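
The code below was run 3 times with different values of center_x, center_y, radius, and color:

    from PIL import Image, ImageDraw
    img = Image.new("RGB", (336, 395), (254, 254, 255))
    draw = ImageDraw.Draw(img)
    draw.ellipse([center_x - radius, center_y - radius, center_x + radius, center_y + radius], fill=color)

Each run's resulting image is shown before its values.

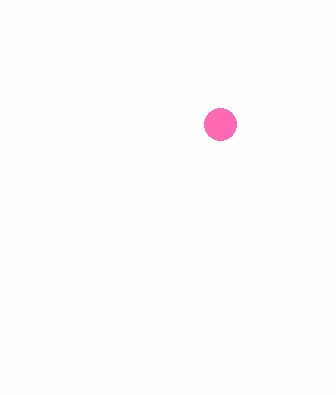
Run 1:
center_x = 220, center_y = 124, radius = 16, color = 'hotpink'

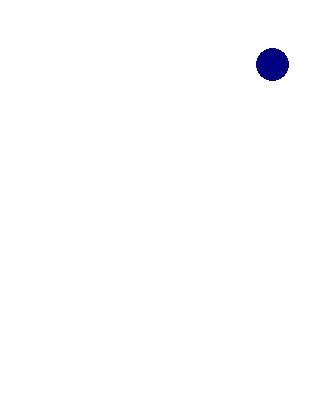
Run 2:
center_x = 272
center_y = 64
radius = 16
color = 'navy'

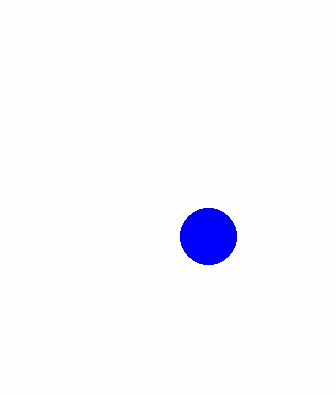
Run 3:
center_x = 208, center_y = 236, radius = 28, color = 'blue'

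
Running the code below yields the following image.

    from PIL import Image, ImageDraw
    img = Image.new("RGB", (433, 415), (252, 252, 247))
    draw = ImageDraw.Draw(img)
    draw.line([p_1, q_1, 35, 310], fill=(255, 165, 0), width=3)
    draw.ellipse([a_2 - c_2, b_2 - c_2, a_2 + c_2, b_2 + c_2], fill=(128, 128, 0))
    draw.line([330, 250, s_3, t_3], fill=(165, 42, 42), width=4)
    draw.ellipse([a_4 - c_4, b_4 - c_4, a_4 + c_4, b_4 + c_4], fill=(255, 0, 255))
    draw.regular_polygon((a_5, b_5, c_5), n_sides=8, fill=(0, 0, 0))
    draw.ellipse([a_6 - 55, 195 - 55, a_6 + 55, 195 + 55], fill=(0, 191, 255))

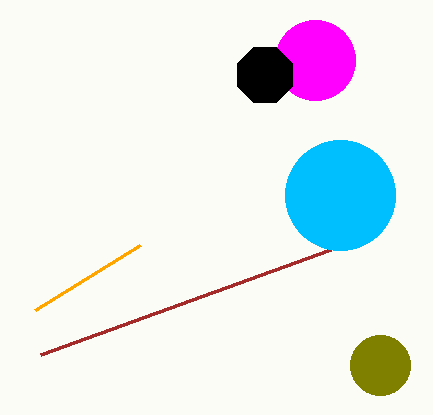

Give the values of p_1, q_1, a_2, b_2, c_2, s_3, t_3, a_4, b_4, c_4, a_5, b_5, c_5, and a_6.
p_1 = 140; q_1 = 245; a_2 = 380; b_2 = 365; c_2 = 30; s_3 = 40; t_3 = 355; a_4 = 315; b_4 = 60; c_4 = 40; a_5 = 265; b_5 = 75; c_5 = 30; a_6 = 340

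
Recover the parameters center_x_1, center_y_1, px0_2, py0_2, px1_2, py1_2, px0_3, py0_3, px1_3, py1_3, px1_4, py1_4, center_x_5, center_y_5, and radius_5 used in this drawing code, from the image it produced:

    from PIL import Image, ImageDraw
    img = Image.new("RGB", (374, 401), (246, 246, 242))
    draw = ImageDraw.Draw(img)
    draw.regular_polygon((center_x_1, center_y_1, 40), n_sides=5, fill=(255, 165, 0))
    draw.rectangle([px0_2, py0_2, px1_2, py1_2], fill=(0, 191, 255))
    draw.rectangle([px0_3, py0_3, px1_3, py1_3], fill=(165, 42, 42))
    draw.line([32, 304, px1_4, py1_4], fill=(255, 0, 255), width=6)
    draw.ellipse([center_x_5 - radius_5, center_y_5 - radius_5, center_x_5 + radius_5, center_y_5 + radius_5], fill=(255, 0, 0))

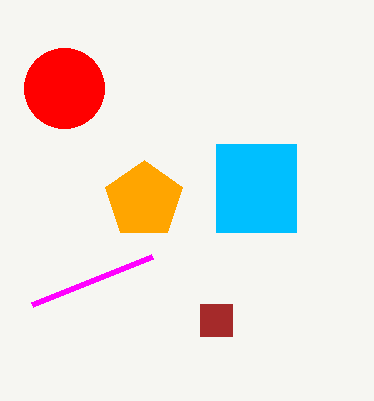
center_x_1 = 144
center_y_1 = 200
px0_2 = 216
py0_2 = 144
px1_2 = 296
py1_2 = 232
px0_3 = 200
py0_3 = 304
px1_3 = 232
py1_3 = 336
px1_4 = 152
py1_4 = 256
center_x_5 = 64
center_y_5 = 88
radius_5 = 40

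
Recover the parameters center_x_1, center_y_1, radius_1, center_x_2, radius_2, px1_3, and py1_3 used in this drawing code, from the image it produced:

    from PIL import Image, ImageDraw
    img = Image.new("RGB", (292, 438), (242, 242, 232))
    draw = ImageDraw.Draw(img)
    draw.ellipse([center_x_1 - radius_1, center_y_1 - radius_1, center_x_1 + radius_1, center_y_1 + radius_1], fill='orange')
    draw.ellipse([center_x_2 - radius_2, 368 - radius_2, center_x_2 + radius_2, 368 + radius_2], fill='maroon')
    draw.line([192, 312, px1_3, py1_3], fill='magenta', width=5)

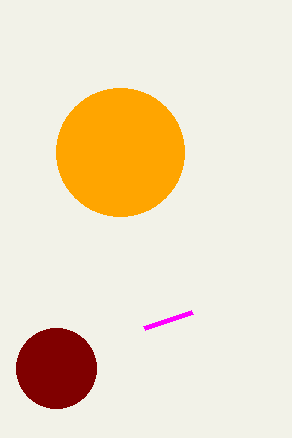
center_x_1 = 120
center_y_1 = 152
radius_1 = 64
center_x_2 = 56
radius_2 = 40
px1_3 = 144
py1_3 = 328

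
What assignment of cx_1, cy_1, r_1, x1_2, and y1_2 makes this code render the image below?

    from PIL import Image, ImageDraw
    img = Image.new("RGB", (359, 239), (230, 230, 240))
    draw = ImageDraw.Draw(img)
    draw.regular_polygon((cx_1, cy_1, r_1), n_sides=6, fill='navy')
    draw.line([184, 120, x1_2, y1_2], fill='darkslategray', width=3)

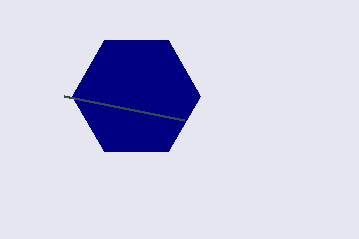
cx_1 = 136; cy_1 = 96; r_1 = 64; x1_2 = 64; y1_2 = 96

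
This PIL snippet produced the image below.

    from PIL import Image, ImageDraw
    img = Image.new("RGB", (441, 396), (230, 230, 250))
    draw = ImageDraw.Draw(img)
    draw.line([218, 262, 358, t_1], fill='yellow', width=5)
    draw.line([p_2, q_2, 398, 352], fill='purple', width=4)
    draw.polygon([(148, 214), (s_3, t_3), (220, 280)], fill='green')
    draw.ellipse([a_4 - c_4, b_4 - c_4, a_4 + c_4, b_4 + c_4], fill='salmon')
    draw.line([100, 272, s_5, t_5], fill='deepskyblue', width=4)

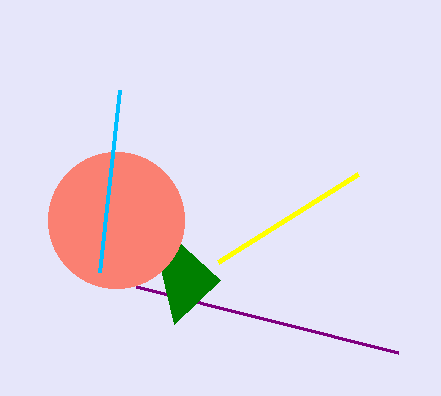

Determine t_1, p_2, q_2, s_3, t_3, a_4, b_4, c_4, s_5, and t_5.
t_1 = 174, p_2 = 136, q_2 = 286, s_3 = 174, t_3 = 324, a_4 = 116, b_4 = 220, c_4 = 68, s_5 = 120, t_5 = 90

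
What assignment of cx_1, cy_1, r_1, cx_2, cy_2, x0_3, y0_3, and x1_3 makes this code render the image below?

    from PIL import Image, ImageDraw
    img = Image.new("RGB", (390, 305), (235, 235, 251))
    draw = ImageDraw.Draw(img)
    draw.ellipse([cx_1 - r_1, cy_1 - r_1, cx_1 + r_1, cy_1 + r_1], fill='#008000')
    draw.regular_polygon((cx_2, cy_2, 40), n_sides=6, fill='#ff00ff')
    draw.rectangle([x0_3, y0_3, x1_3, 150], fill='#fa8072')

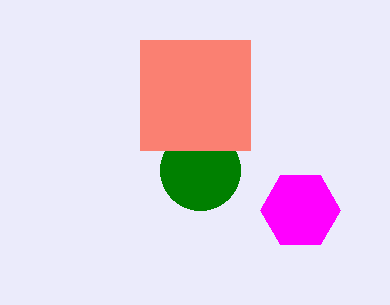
cx_1 = 200, cy_1 = 170, r_1 = 40, cx_2 = 300, cy_2 = 210, x0_3 = 140, y0_3 = 40, x1_3 = 250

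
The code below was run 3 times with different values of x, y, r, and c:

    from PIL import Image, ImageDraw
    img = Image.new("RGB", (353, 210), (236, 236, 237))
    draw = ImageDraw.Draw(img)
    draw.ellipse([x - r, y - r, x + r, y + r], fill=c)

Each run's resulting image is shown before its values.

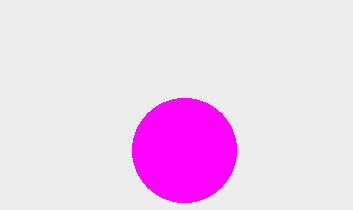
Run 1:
x = 184, y = 150, r = 52, c = 'magenta'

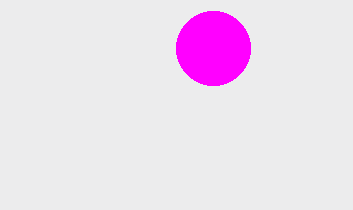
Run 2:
x = 213, y = 48, r = 37, c = 'magenta'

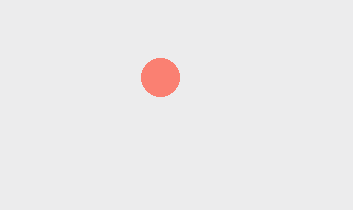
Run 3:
x = 160; y = 77; r = 19; c = 'salmon'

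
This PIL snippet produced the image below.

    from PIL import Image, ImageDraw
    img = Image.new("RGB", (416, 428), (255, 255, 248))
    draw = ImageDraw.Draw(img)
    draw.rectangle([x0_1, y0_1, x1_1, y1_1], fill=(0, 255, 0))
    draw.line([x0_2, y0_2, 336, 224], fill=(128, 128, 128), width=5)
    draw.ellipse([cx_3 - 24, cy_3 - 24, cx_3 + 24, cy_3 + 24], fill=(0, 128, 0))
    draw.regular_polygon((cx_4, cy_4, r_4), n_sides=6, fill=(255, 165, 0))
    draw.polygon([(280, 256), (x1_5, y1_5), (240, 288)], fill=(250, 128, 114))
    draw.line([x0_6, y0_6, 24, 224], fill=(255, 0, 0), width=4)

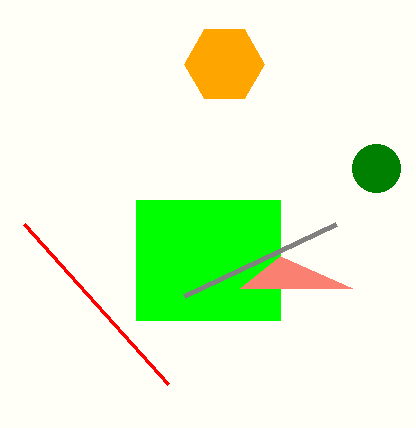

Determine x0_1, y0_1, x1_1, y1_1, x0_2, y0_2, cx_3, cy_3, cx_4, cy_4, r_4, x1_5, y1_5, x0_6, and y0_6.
x0_1 = 136
y0_1 = 200
x1_1 = 280
y1_1 = 320
x0_2 = 184
y0_2 = 296
cx_3 = 376
cy_3 = 168
cx_4 = 224
cy_4 = 64
r_4 = 40
x1_5 = 352
y1_5 = 288
x0_6 = 168
y0_6 = 384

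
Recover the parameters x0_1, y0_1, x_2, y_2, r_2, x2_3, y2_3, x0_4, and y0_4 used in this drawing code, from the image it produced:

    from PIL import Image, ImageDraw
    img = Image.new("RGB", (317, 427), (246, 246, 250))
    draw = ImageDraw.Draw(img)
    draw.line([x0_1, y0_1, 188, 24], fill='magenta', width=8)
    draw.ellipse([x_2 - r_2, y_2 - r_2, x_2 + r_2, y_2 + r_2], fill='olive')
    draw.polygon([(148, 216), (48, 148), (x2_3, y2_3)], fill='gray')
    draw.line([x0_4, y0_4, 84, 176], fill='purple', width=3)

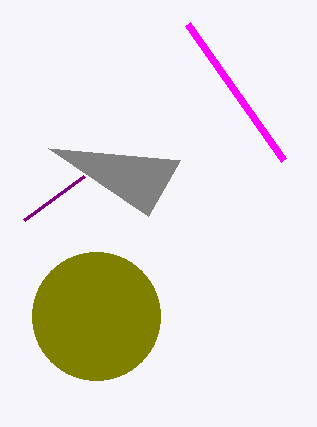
x0_1 = 284, y0_1 = 160, x_2 = 96, y_2 = 316, r_2 = 64, x2_3 = 180, y2_3 = 160, x0_4 = 24, y0_4 = 220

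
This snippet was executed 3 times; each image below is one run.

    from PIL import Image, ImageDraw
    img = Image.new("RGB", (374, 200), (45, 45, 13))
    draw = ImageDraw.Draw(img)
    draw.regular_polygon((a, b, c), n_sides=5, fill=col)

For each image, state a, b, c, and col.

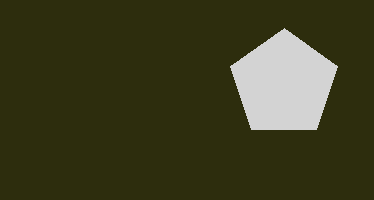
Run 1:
a = 284, b = 84, c = 56, col = 'lightgray'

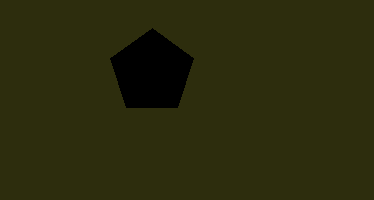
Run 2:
a = 152
b = 72
c = 44
col = 'black'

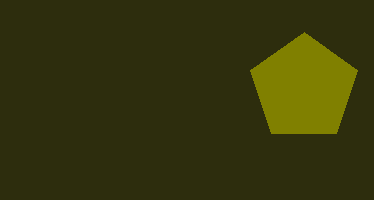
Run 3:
a = 304
b = 88
c = 56
col = 'olive'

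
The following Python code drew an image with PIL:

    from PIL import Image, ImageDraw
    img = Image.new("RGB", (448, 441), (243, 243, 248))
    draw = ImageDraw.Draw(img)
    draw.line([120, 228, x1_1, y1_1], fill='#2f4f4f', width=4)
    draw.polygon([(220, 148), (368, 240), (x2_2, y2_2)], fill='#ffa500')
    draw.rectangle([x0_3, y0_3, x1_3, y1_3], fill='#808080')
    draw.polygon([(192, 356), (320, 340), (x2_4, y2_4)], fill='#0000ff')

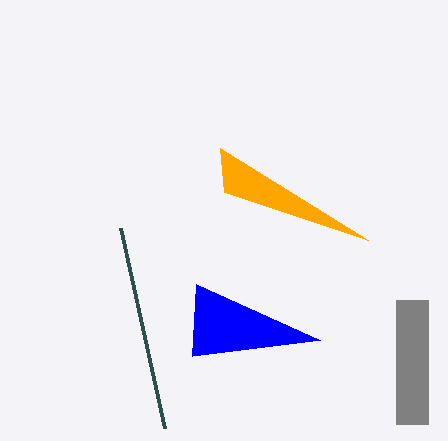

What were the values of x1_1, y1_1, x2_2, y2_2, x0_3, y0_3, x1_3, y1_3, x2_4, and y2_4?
x1_1 = 164, y1_1 = 428, x2_2 = 224, y2_2 = 192, x0_3 = 396, y0_3 = 300, x1_3 = 428, y1_3 = 424, x2_4 = 196, y2_4 = 284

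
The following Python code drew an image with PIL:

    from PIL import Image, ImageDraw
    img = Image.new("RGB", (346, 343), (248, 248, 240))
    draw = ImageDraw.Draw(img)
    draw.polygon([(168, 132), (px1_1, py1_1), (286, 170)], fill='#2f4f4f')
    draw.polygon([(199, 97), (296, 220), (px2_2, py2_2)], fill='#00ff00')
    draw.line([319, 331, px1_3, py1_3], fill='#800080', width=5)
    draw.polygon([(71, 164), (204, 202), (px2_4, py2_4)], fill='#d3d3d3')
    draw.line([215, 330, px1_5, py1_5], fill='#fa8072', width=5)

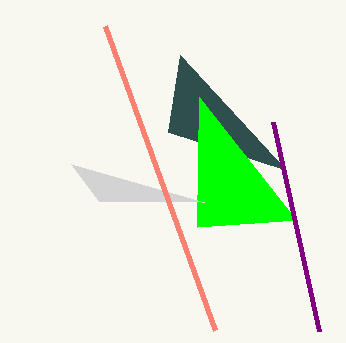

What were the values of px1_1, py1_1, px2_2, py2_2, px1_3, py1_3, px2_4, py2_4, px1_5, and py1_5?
px1_1 = 180; py1_1 = 55; px2_2 = 197; py2_2 = 227; px1_3 = 273; py1_3 = 122; px2_4 = 99; py2_4 = 201; px1_5 = 105; py1_5 = 26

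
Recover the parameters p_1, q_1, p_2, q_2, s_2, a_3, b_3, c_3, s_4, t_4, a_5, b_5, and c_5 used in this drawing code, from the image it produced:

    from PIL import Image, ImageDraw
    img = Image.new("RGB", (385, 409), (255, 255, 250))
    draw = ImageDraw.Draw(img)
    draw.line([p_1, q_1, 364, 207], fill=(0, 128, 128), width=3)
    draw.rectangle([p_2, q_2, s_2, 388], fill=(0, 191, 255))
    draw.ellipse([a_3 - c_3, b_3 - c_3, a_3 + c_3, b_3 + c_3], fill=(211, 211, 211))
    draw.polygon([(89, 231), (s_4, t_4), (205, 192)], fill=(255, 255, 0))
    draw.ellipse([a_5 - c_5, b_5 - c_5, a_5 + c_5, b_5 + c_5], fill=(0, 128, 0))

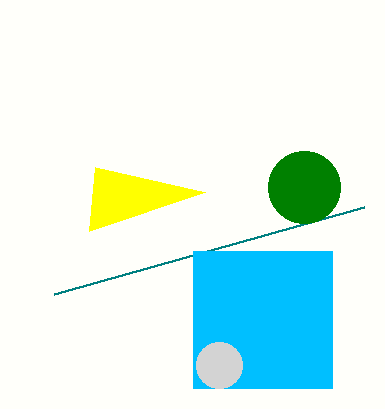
p_1 = 54; q_1 = 294; p_2 = 193; q_2 = 251; s_2 = 332; a_3 = 219; b_3 = 365; c_3 = 23; s_4 = 95; t_4 = 167; a_5 = 304; b_5 = 187; c_5 = 36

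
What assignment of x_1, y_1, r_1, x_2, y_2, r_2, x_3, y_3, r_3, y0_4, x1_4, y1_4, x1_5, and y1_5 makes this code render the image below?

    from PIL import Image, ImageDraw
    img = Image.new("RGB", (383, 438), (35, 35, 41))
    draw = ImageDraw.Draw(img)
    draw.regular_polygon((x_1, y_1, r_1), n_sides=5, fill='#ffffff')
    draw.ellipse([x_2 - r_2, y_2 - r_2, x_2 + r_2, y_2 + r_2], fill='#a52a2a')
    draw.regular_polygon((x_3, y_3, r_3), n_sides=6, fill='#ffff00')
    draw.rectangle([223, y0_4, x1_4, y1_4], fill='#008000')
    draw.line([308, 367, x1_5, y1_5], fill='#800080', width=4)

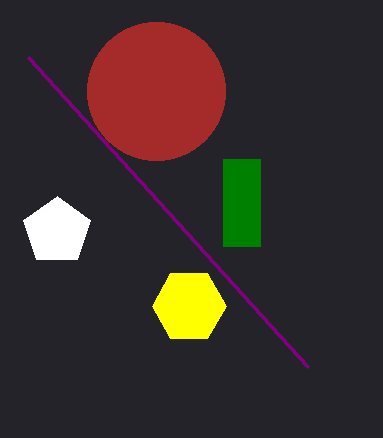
x_1 = 57
y_1 = 231
r_1 = 35
x_2 = 156
y_2 = 91
r_2 = 69
x_3 = 189
y_3 = 306
r_3 = 37
y0_4 = 159
x1_4 = 260
y1_4 = 246
x1_5 = 28
y1_5 = 57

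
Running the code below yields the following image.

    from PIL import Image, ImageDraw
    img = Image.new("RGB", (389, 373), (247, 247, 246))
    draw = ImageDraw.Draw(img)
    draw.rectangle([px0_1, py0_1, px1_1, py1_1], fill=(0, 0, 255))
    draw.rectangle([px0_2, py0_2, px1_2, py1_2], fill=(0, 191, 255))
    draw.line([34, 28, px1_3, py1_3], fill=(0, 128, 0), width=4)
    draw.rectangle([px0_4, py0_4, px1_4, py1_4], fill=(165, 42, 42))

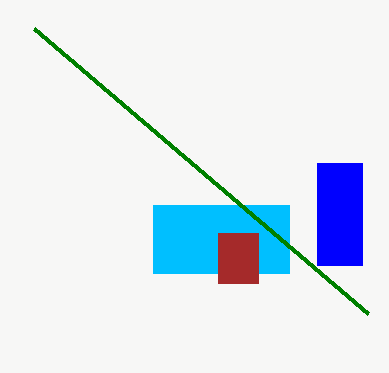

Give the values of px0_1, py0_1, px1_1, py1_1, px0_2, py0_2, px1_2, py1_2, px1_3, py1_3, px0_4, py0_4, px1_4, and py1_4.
px0_1 = 317
py0_1 = 163
px1_1 = 362
py1_1 = 265
px0_2 = 153
py0_2 = 205
px1_2 = 289
py1_2 = 273
px1_3 = 368
py1_3 = 313
px0_4 = 218
py0_4 = 233
px1_4 = 258
py1_4 = 283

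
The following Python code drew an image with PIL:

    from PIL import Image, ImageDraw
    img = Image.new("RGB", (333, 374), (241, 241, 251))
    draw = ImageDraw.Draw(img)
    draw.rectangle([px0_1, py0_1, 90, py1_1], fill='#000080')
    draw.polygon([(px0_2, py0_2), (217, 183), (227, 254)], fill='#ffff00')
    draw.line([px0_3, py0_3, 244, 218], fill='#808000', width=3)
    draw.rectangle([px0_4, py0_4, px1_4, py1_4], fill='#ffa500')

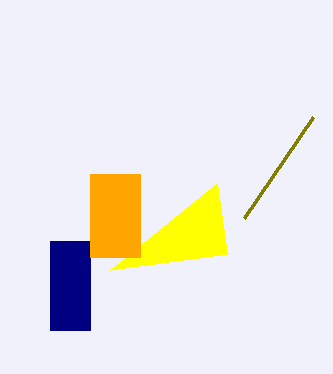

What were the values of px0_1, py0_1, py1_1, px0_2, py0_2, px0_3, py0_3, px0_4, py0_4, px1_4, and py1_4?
px0_1 = 50, py0_1 = 241, py1_1 = 330, px0_2 = 110, py0_2 = 270, px0_3 = 313, py0_3 = 117, px0_4 = 90, py0_4 = 174, px1_4 = 140, py1_4 = 257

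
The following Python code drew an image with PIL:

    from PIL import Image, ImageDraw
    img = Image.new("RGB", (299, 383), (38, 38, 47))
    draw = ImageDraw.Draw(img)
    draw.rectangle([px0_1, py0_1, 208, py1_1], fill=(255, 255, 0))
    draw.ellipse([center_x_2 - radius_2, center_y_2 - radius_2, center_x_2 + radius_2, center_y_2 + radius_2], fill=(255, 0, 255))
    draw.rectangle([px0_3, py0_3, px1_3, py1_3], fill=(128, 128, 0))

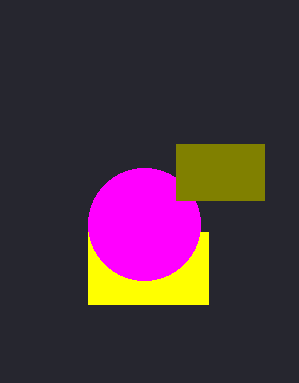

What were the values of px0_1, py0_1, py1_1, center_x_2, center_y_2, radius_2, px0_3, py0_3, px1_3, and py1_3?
px0_1 = 88, py0_1 = 232, py1_1 = 304, center_x_2 = 144, center_y_2 = 224, radius_2 = 56, px0_3 = 176, py0_3 = 144, px1_3 = 264, py1_3 = 200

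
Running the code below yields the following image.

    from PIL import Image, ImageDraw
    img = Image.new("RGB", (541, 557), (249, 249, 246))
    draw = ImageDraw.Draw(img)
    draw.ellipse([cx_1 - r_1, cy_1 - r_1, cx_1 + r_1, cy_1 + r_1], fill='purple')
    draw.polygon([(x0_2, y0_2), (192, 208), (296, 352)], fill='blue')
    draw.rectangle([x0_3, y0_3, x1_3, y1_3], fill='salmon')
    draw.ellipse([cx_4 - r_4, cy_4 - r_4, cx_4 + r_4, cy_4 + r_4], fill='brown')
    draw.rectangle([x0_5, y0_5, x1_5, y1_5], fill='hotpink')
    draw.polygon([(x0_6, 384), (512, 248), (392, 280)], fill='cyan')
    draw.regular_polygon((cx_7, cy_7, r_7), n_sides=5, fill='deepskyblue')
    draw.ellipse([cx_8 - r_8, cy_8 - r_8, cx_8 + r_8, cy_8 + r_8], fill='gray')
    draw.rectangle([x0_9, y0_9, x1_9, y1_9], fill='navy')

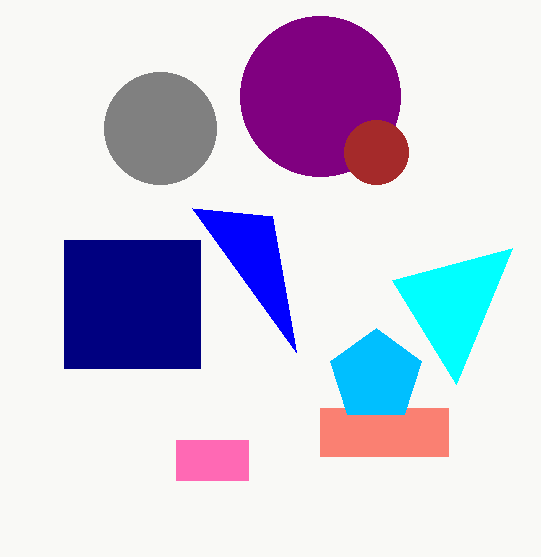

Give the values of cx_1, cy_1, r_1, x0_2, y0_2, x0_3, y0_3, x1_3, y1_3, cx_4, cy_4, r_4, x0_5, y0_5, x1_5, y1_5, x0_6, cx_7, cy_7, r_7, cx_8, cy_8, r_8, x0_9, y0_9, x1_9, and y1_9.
cx_1 = 320, cy_1 = 96, r_1 = 80, x0_2 = 272, y0_2 = 216, x0_3 = 320, y0_3 = 408, x1_3 = 448, y1_3 = 456, cx_4 = 376, cy_4 = 152, r_4 = 32, x0_5 = 176, y0_5 = 440, x1_5 = 248, y1_5 = 480, x0_6 = 456, cx_7 = 376, cy_7 = 376, r_7 = 48, cx_8 = 160, cy_8 = 128, r_8 = 56, x0_9 = 64, y0_9 = 240, x1_9 = 200, y1_9 = 368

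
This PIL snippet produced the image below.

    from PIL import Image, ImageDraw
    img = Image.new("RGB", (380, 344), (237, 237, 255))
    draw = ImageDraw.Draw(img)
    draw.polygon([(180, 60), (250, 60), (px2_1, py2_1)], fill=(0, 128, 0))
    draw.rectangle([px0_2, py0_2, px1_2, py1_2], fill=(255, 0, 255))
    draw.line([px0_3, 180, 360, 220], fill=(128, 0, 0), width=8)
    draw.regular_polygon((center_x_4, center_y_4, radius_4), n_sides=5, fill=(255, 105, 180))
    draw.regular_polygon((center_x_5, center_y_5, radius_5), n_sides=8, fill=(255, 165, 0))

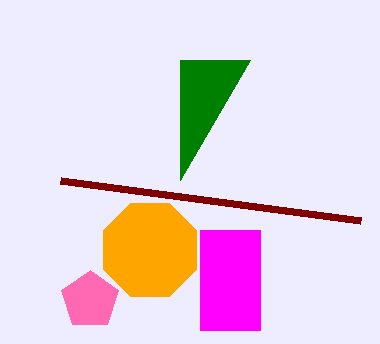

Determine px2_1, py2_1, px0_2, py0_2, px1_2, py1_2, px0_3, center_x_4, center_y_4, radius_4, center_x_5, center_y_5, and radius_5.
px2_1 = 180, py2_1 = 180, px0_2 = 200, py0_2 = 230, px1_2 = 260, py1_2 = 330, px0_3 = 60, center_x_4 = 90, center_y_4 = 300, radius_4 = 30, center_x_5 = 150, center_y_5 = 250, radius_5 = 50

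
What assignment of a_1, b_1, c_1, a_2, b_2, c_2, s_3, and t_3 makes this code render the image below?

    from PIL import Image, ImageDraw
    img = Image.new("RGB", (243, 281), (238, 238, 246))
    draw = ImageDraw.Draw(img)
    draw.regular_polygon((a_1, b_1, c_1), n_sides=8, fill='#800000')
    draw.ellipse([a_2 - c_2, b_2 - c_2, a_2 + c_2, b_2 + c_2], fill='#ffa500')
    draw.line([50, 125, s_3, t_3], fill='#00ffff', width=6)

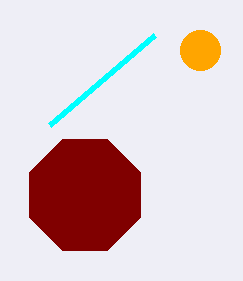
a_1 = 85
b_1 = 195
c_1 = 60
a_2 = 200
b_2 = 50
c_2 = 20
s_3 = 155
t_3 = 35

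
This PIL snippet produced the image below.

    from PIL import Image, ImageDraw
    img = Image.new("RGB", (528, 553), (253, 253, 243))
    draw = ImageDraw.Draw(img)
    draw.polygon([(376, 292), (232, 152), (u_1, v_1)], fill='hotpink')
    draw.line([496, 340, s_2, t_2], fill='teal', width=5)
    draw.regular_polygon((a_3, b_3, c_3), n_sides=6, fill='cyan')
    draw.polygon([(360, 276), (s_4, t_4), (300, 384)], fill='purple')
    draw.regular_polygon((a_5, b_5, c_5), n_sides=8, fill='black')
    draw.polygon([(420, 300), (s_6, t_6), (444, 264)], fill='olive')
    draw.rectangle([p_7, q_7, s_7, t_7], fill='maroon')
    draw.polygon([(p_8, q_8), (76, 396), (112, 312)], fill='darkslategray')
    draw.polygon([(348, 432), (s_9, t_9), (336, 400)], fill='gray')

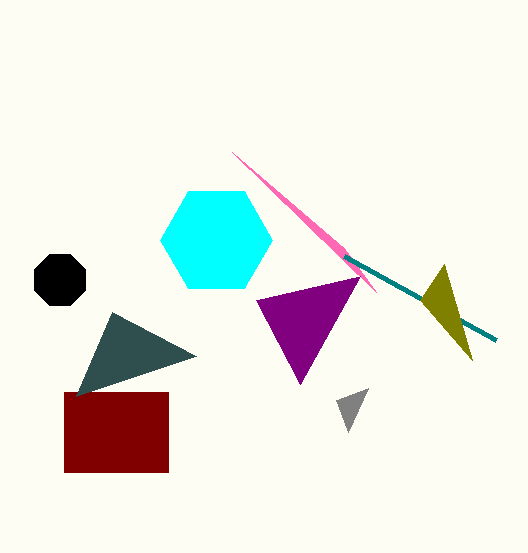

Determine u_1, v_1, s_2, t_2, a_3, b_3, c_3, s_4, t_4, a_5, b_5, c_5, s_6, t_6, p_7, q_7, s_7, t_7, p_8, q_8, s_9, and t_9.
u_1 = 344; v_1 = 248; s_2 = 344; t_2 = 256; a_3 = 216; b_3 = 240; c_3 = 56; s_4 = 256; t_4 = 300; a_5 = 60; b_5 = 280; c_5 = 28; s_6 = 472; t_6 = 360; p_7 = 64; q_7 = 392; s_7 = 168; t_7 = 472; p_8 = 196; q_8 = 356; s_9 = 368; t_9 = 388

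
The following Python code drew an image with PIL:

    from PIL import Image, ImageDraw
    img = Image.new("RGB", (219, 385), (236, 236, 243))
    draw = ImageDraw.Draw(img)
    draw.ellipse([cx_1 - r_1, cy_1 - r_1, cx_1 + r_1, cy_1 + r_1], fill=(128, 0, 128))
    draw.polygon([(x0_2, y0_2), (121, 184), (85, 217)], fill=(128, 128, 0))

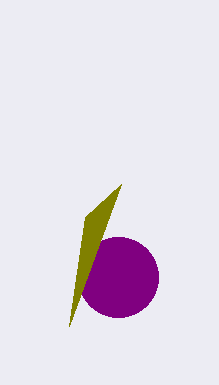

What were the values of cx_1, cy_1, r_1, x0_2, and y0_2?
cx_1 = 118; cy_1 = 277; r_1 = 40; x0_2 = 69; y0_2 = 326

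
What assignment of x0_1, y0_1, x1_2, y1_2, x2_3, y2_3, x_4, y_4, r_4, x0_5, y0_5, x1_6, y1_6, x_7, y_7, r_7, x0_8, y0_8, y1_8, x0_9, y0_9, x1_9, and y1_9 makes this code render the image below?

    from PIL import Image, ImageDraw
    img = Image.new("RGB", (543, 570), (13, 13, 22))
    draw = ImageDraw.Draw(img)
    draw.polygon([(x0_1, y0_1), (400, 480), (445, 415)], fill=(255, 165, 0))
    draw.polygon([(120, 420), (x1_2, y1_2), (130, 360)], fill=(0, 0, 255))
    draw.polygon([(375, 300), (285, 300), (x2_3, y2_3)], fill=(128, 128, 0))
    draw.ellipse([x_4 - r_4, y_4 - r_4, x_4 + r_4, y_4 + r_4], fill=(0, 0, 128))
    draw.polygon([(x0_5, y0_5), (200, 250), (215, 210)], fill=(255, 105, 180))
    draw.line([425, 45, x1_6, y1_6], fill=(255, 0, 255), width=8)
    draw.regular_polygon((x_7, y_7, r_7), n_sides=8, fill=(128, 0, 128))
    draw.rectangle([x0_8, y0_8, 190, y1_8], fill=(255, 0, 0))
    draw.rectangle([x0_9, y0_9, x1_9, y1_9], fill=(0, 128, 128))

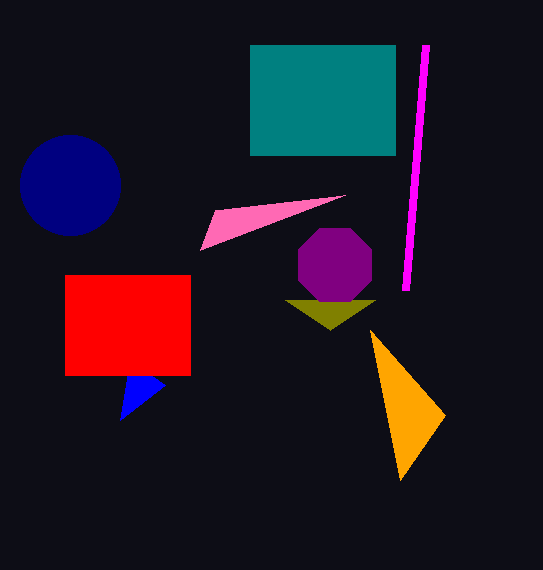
x0_1 = 370, y0_1 = 330, x1_2 = 165, y1_2 = 385, x2_3 = 330, y2_3 = 330, x_4 = 70, y_4 = 185, r_4 = 50, x0_5 = 345, y0_5 = 195, x1_6 = 405, y1_6 = 290, x_7 = 335, y_7 = 265, r_7 = 40, x0_8 = 65, y0_8 = 275, y1_8 = 375, x0_9 = 250, y0_9 = 45, x1_9 = 395, y1_9 = 155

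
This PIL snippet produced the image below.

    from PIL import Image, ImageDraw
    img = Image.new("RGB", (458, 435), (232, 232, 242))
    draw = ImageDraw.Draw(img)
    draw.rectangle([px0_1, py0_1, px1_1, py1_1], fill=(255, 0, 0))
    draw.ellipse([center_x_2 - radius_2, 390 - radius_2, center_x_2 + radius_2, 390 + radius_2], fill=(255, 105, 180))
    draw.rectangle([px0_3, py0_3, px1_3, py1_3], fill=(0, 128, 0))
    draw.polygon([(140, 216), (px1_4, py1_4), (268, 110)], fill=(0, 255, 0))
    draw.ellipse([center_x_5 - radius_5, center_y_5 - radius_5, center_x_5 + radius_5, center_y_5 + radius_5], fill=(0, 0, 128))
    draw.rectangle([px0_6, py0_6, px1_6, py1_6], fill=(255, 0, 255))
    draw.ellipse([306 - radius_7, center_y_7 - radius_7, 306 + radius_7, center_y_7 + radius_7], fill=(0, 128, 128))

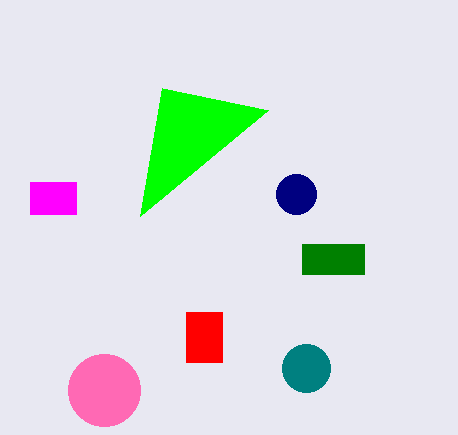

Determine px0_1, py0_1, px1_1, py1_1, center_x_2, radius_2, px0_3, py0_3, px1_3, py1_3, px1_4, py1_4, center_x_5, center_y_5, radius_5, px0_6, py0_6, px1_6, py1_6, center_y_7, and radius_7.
px0_1 = 186
py0_1 = 312
px1_1 = 222
py1_1 = 362
center_x_2 = 104
radius_2 = 36
px0_3 = 302
py0_3 = 244
px1_3 = 364
py1_3 = 274
px1_4 = 162
py1_4 = 88
center_x_5 = 296
center_y_5 = 194
radius_5 = 20
px0_6 = 30
py0_6 = 182
px1_6 = 76
py1_6 = 214
center_y_7 = 368
radius_7 = 24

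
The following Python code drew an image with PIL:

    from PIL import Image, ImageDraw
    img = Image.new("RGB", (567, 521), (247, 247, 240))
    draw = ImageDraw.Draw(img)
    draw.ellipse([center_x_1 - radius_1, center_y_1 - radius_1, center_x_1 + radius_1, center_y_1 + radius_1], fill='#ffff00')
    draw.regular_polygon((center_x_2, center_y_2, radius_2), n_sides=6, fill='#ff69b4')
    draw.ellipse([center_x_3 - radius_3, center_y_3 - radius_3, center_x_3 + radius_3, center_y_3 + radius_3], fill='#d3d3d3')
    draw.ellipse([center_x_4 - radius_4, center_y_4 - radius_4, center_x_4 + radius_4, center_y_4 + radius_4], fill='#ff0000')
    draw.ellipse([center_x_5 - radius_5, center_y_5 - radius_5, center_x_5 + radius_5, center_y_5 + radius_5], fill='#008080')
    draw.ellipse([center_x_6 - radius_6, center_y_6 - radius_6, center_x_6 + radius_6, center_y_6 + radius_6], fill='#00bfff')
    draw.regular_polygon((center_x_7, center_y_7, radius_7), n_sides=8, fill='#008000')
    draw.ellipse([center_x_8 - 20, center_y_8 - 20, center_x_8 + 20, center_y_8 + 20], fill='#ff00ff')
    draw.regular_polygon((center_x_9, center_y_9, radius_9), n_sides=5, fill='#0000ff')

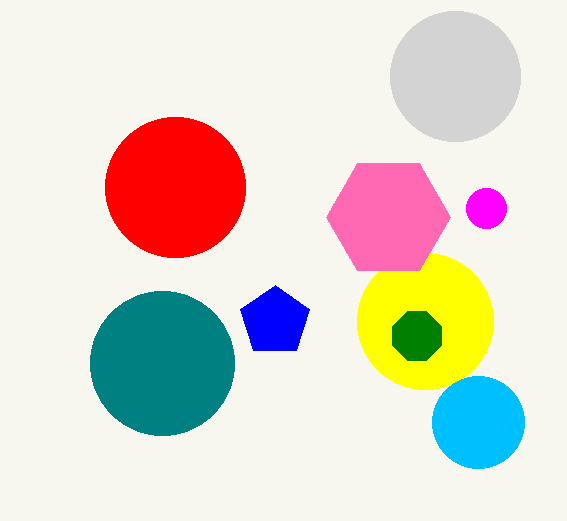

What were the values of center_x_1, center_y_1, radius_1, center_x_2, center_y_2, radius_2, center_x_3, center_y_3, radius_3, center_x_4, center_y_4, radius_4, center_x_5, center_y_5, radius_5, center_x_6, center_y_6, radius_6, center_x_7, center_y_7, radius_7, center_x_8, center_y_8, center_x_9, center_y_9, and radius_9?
center_x_1 = 425
center_y_1 = 321
radius_1 = 68
center_x_2 = 388
center_y_2 = 217
radius_2 = 62
center_x_3 = 455
center_y_3 = 76
radius_3 = 65
center_x_4 = 175
center_y_4 = 187
radius_4 = 70
center_x_5 = 162
center_y_5 = 363
radius_5 = 72
center_x_6 = 478
center_y_6 = 422
radius_6 = 46
center_x_7 = 417
center_y_7 = 336
radius_7 = 26
center_x_8 = 486
center_y_8 = 208
center_x_9 = 275
center_y_9 = 321
radius_9 = 36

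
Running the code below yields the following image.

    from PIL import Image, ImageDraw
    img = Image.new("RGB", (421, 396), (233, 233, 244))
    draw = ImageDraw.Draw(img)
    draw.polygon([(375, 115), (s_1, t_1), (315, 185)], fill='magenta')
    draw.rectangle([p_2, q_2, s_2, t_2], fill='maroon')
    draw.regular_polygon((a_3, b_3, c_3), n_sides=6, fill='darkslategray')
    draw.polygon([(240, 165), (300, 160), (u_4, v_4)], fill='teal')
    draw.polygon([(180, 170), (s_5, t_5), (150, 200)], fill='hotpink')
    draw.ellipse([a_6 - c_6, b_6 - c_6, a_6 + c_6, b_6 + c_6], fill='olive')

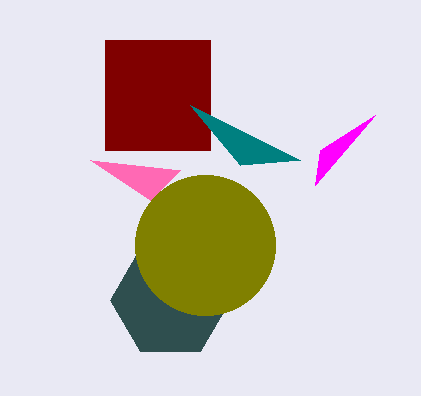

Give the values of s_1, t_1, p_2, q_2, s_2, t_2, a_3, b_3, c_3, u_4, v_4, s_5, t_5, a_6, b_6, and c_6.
s_1 = 320
t_1 = 150
p_2 = 105
q_2 = 40
s_2 = 210
t_2 = 150
a_3 = 170
b_3 = 300
c_3 = 60
u_4 = 190
v_4 = 105
s_5 = 90
t_5 = 160
a_6 = 205
b_6 = 245
c_6 = 70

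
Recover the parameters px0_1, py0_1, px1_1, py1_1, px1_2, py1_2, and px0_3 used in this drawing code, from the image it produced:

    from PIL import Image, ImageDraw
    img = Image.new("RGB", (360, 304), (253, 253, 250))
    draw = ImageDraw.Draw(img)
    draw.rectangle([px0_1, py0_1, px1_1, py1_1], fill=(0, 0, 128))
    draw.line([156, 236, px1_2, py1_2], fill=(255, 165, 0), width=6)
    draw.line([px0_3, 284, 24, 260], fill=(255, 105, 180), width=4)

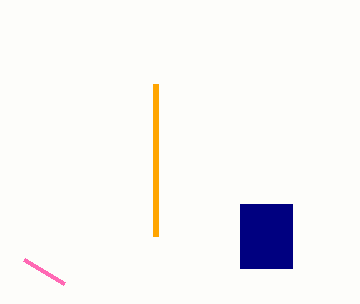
px0_1 = 240; py0_1 = 204; px1_1 = 292; py1_1 = 268; px1_2 = 156; py1_2 = 84; px0_3 = 64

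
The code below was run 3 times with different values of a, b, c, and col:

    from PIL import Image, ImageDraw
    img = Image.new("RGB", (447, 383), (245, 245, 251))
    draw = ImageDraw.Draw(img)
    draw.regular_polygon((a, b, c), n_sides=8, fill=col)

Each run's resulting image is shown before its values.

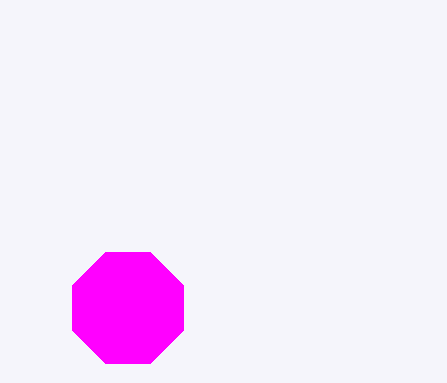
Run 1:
a = 128; b = 308; c = 60; col = 'magenta'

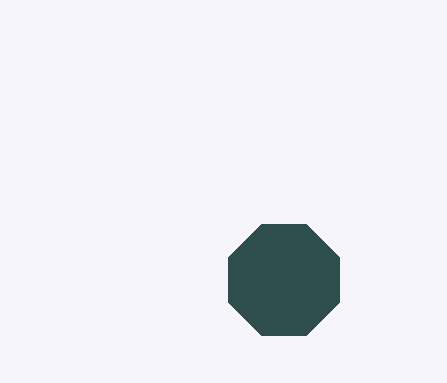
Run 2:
a = 284; b = 280; c = 60; col = 'darkslategray'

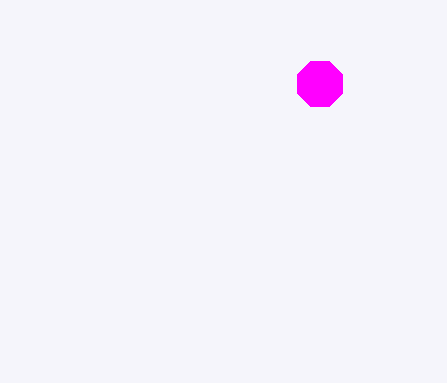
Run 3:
a = 320, b = 84, c = 24, col = 'magenta'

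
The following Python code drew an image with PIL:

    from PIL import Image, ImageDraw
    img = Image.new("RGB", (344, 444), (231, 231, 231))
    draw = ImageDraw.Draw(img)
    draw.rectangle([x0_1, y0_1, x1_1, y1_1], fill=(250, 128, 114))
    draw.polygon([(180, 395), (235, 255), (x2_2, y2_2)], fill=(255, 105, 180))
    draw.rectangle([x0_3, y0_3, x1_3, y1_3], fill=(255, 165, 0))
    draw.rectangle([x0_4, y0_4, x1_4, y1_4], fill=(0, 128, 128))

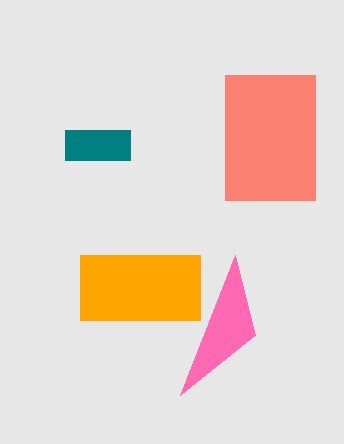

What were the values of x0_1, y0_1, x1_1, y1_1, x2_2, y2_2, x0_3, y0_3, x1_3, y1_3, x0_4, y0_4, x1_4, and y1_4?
x0_1 = 225; y0_1 = 75; x1_1 = 315; y1_1 = 200; x2_2 = 255; y2_2 = 335; x0_3 = 80; y0_3 = 255; x1_3 = 200; y1_3 = 320; x0_4 = 65; y0_4 = 130; x1_4 = 130; y1_4 = 160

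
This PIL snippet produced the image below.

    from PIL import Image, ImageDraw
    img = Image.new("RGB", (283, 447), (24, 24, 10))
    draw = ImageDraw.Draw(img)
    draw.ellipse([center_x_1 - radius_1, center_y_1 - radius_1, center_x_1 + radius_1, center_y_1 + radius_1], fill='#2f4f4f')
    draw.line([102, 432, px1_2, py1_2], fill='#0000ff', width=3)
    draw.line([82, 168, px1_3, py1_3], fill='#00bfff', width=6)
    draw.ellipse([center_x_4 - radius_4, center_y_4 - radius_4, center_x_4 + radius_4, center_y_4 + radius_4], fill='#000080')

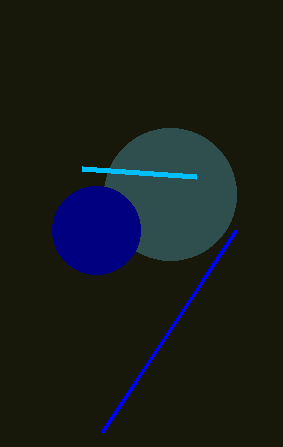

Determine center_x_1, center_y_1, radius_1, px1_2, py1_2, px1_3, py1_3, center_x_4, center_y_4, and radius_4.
center_x_1 = 170, center_y_1 = 194, radius_1 = 66, px1_2 = 236, py1_2 = 230, px1_3 = 196, py1_3 = 176, center_x_4 = 96, center_y_4 = 230, radius_4 = 44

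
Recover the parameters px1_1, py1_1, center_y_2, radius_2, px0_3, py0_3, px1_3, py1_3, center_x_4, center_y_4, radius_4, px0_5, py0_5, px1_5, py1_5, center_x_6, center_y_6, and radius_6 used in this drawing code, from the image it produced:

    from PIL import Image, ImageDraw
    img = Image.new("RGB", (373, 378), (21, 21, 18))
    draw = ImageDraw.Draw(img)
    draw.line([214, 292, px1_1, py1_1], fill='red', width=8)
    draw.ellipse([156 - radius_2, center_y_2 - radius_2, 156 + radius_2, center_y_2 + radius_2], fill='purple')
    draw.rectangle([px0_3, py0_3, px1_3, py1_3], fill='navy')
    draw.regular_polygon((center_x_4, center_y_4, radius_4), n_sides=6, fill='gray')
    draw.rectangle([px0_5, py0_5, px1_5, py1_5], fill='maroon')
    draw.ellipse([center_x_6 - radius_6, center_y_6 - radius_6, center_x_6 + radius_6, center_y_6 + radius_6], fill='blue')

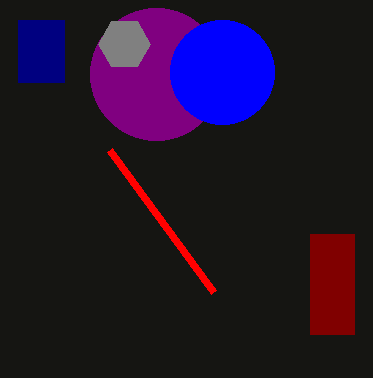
px1_1 = 110, py1_1 = 150, center_y_2 = 74, radius_2 = 66, px0_3 = 18, py0_3 = 20, px1_3 = 64, py1_3 = 82, center_x_4 = 124, center_y_4 = 44, radius_4 = 26, px0_5 = 310, py0_5 = 234, px1_5 = 354, py1_5 = 334, center_x_6 = 222, center_y_6 = 72, radius_6 = 52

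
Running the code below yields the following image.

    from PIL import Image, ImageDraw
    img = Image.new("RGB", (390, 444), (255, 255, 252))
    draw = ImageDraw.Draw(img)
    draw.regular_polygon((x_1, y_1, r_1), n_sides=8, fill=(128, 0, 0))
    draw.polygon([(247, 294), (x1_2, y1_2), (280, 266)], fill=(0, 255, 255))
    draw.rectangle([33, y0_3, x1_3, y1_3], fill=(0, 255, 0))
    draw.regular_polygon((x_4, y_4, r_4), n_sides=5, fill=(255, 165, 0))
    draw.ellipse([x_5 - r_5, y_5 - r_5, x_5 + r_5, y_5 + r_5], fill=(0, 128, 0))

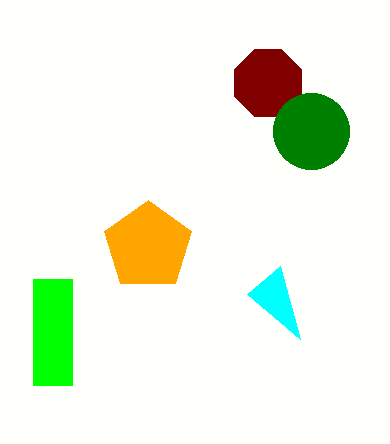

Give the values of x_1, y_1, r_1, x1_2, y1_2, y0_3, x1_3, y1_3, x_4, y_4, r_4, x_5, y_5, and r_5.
x_1 = 268, y_1 = 83, r_1 = 36, x1_2 = 300, y1_2 = 339, y0_3 = 279, x1_3 = 72, y1_3 = 385, x_4 = 148, y_4 = 246, r_4 = 46, x_5 = 311, y_5 = 131, r_5 = 38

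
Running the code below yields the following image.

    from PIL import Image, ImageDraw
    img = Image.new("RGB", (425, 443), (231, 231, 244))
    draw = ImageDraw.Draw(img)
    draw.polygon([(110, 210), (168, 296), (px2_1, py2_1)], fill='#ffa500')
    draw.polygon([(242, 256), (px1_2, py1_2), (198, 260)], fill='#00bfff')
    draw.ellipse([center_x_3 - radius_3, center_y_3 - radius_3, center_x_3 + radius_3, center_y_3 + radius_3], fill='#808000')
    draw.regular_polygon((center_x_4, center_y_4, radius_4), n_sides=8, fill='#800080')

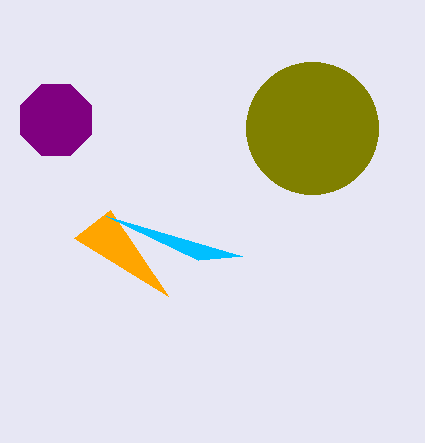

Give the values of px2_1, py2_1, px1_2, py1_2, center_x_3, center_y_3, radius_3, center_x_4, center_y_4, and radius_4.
px2_1 = 74
py2_1 = 238
px1_2 = 106
py1_2 = 216
center_x_3 = 312
center_y_3 = 128
radius_3 = 66
center_x_4 = 56
center_y_4 = 120
radius_4 = 38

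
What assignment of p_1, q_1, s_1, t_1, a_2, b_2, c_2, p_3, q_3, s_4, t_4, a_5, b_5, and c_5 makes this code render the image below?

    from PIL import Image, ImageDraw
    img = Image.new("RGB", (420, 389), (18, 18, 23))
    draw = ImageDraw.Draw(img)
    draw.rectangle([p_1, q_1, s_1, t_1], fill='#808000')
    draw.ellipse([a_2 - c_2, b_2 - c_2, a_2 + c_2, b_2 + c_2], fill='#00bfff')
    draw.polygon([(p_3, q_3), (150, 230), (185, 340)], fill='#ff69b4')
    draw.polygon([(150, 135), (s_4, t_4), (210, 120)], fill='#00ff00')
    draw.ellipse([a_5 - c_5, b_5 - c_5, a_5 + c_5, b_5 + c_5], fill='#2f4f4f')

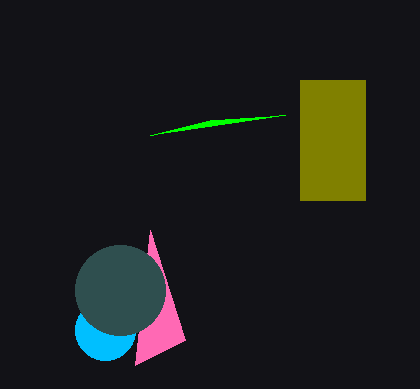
p_1 = 300, q_1 = 80, s_1 = 365, t_1 = 200, a_2 = 105, b_2 = 330, c_2 = 30, p_3 = 135, q_3 = 365, s_4 = 285, t_4 = 115, a_5 = 120, b_5 = 290, c_5 = 45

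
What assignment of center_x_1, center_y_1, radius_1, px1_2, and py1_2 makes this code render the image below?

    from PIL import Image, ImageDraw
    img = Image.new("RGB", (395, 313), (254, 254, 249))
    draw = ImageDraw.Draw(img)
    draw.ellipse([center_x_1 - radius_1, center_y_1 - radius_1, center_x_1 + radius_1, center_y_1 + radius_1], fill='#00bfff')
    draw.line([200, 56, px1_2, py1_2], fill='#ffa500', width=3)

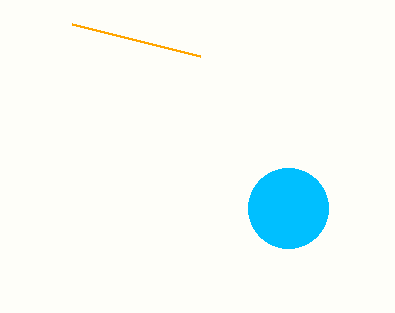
center_x_1 = 288; center_y_1 = 208; radius_1 = 40; px1_2 = 72; py1_2 = 24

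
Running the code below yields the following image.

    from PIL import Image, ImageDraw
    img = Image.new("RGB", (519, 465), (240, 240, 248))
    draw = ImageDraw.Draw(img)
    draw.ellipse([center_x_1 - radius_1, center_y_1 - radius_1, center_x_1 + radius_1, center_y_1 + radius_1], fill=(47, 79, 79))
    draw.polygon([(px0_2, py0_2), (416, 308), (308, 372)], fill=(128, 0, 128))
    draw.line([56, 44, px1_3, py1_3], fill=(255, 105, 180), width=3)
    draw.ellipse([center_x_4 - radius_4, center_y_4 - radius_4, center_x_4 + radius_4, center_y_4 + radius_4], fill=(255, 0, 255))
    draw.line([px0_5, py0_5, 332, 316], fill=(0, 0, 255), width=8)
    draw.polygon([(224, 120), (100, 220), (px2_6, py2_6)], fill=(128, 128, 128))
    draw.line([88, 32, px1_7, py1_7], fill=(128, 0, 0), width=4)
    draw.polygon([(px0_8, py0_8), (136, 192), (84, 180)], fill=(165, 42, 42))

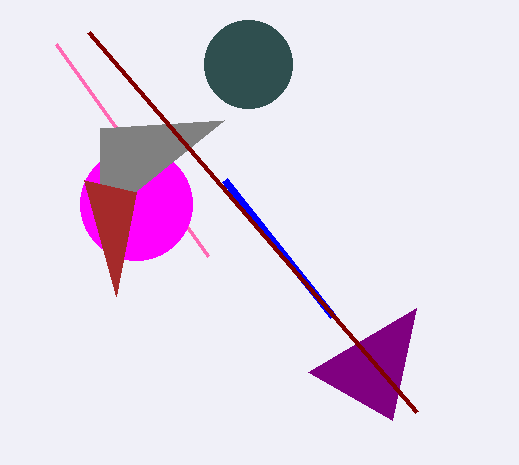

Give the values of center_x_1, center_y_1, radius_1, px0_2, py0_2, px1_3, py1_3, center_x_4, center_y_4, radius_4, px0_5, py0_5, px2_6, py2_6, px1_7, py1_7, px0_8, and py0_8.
center_x_1 = 248
center_y_1 = 64
radius_1 = 44
px0_2 = 392
py0_2 = 420
px1_3 = 208
py1_3 = 256
center_x_4 = 136
center_y_4 = 204
radius_4 = 56
px0_5 = 224
py0_5 = 180
px2_6 = 100
py2_6 = 128
px1_7 = 416
py1_7 = 412
px0_8 = 116
py0_8 = 296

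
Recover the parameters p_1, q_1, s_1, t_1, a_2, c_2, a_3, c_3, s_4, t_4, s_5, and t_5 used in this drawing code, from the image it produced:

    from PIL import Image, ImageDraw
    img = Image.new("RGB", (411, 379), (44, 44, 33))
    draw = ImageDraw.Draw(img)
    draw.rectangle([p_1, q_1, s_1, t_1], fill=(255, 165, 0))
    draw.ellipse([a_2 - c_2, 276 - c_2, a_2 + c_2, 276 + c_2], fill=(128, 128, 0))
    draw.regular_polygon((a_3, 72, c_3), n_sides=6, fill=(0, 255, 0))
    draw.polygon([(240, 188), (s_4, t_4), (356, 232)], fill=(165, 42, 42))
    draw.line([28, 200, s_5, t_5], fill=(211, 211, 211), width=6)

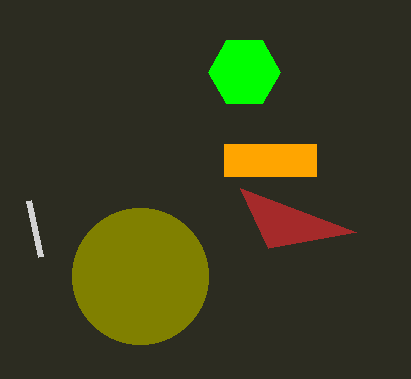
p_1 = 224
q_1 = 144
s_1 = 316
t_1 = 176
a_2 = 140
c_2 = 68
a_3 = 244
c_3 = 36
s_4 = 268
t_4 = 248
s_5 = 40
t_5 = 256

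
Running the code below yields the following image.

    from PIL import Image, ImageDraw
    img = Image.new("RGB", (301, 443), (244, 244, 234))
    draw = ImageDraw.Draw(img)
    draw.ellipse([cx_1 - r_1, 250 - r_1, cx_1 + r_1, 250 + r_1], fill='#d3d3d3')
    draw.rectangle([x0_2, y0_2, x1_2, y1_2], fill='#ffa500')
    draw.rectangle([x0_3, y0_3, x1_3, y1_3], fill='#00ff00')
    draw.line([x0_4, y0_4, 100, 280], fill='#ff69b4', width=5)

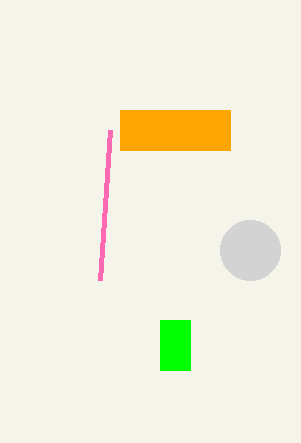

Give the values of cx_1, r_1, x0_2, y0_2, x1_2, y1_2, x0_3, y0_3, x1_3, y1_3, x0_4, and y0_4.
cx_1 = 250
r_1 = 30
x0_2 = 120
y0_2 = 110
x1_2 = 230
y1_2 = 150
x0_3 = 160
y0_3 = 320
x1_3 = 190
y1_3 = 370
x0_4 = 110
y0_4 = 130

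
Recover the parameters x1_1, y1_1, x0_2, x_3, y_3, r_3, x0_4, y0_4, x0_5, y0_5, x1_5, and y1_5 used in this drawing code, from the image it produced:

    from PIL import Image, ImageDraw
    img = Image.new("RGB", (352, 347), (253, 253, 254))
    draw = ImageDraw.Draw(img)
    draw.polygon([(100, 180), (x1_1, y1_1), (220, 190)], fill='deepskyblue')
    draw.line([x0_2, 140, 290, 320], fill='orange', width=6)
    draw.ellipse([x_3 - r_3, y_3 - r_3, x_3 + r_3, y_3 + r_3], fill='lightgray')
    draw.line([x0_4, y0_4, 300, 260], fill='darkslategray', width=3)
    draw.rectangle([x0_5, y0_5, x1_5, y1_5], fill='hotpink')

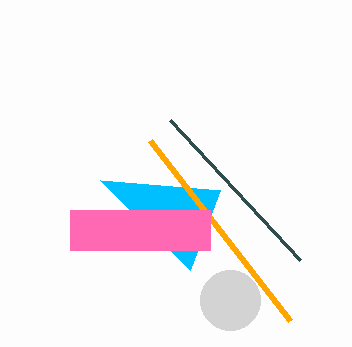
x1_1 = 190
y1_1 = 270
x0_2 = 150
x_3 = 230
y_3 = 300
r_3 = 30
x0_4 = 170
y0_4 = 120
x0_5 = 70
y0_5 = 210
x1_5 = 210
y1_5 = 250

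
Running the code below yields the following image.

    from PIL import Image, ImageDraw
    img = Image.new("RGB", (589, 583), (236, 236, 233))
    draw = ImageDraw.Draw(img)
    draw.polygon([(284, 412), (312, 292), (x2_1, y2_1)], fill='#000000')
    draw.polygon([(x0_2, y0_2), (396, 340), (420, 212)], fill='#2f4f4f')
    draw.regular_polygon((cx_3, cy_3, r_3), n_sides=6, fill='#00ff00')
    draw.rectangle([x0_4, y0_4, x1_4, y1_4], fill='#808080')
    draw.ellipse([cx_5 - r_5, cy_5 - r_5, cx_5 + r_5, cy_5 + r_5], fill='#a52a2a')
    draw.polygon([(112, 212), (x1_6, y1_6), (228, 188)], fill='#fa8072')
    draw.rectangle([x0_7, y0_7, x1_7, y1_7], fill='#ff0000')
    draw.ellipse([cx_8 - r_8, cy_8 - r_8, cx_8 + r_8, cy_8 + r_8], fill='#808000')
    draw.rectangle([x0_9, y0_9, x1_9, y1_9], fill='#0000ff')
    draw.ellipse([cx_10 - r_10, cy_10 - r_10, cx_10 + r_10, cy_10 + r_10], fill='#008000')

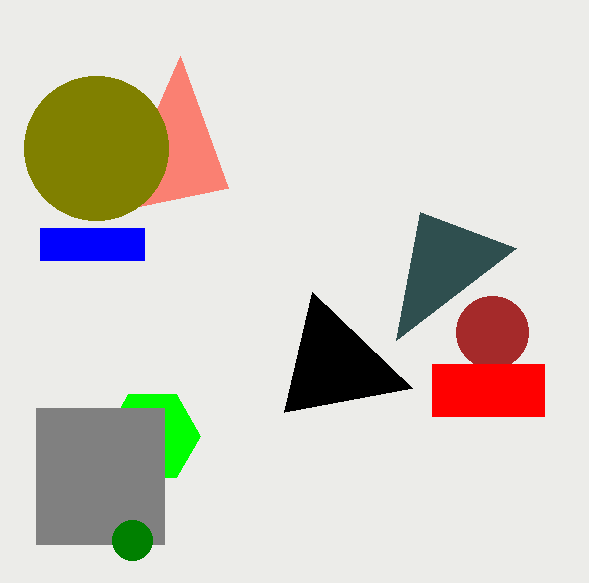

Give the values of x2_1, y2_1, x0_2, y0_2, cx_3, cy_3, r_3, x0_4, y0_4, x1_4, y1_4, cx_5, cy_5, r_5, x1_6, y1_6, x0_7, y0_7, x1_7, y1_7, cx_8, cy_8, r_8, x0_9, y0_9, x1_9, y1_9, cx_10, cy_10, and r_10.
x2_1 = 412
y2_1 = 388
x0_2 = 516
y0_2 = 248
cx_3 = 152
cy_3 = 436
r_3 = 48
x0_4 = 36
y0_4 = 408
x1_4 = 164
y1_4 = 544
cx_5 = 492
cy_5 = 332
r_5 = 36
x1_6 = 180
y1_6 = 56
x0_7 = 432
y0_7 = 364
x1_7 = 544
y1_7 = 416
cx_8 = 96
cy_8 = 148
r_8 = 72
x0_9 = 40
y0_9 = 228
x1_9 = 144
y1_9 = 260
cx_10 = 132
cy_10 = 540
r_10 = 20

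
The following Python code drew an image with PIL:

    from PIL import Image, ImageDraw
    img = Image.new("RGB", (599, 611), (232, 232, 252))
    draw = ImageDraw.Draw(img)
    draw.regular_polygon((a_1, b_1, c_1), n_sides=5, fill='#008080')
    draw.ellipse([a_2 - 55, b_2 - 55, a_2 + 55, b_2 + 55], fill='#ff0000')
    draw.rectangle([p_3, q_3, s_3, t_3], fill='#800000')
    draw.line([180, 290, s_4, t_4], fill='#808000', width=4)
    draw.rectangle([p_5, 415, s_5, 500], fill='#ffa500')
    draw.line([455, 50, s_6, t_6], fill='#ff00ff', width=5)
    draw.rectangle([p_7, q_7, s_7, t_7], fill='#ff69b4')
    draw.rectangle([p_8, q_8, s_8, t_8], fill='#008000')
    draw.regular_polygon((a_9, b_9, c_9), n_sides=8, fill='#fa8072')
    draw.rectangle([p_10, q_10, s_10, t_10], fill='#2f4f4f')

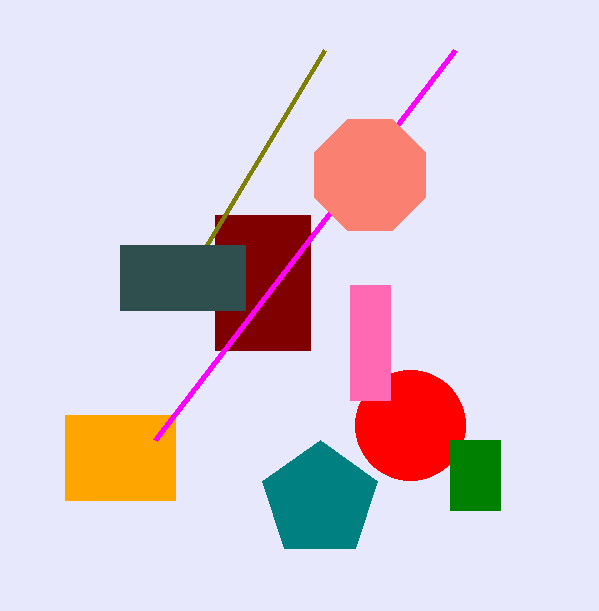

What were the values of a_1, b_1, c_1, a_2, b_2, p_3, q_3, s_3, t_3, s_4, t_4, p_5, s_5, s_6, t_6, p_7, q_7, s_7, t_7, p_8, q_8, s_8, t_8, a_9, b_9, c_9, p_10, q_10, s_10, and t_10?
a_1 = 320
b_1 = 500
c_1 = 60
a_2 = 410
b_2 = 425
p_3 = 215
q_3 = 215
s_3 = 310
t_3 = 350
s_4 = 325
t_4 = 50
p_5 = 65
s_5 = 175
s_6 = 155
t_6 = 440
p_7 = 350
q_7 = 285
s_7 = 390
t_7 = 400
p_8 = 450
q_8 = 440
s_8 = 500
t_8 = 510
a_9 = 370
b_9 = 175
c_9 = 60
p_10 = 120
q_10 = 245
s_10 = 245
t_10 = 310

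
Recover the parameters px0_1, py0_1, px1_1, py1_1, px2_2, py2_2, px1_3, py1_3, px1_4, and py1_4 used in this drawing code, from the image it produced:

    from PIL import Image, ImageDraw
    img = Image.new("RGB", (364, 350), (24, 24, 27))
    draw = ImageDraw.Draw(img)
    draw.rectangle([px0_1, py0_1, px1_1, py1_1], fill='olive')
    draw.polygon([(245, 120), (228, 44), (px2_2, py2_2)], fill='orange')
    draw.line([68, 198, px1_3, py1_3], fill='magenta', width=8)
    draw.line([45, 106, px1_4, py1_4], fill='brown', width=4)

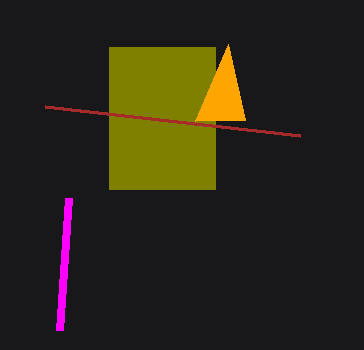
px0_1 = 109, py0_1 = 47, px1_1 = 215, py1_1 = 189, px2_2 = 195, py2_2 = 121, px1_3 = 59, py1_3 = 330, px1_4 = 300, py1_4 = 135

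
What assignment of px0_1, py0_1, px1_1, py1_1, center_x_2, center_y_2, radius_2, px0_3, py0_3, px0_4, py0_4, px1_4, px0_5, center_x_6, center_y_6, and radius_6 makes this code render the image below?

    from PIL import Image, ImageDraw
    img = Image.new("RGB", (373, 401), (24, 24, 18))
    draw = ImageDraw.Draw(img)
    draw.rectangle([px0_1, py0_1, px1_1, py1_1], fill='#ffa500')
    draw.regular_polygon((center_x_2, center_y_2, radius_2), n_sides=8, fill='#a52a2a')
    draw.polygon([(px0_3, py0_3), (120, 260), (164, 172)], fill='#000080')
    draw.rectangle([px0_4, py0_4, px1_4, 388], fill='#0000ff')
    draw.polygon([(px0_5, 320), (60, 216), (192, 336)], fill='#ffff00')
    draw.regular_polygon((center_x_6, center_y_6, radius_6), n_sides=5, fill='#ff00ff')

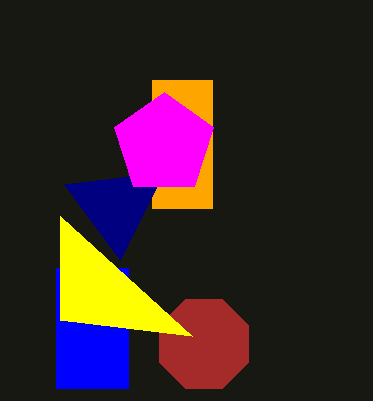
px0_1 = 152
py0_1 = 80
px1_1 = 212
py1_1 = 208
center_x_2 = 204
center_y_2 = 344
radius_2 = 48
px0_3 = 64
py0_3 = 184
px0_4 = 56
py0_4 = 268
px1_4 = 128
px0_5 = 60
center_x_6 = 164
center_y_6 = 144
radius_6 = 52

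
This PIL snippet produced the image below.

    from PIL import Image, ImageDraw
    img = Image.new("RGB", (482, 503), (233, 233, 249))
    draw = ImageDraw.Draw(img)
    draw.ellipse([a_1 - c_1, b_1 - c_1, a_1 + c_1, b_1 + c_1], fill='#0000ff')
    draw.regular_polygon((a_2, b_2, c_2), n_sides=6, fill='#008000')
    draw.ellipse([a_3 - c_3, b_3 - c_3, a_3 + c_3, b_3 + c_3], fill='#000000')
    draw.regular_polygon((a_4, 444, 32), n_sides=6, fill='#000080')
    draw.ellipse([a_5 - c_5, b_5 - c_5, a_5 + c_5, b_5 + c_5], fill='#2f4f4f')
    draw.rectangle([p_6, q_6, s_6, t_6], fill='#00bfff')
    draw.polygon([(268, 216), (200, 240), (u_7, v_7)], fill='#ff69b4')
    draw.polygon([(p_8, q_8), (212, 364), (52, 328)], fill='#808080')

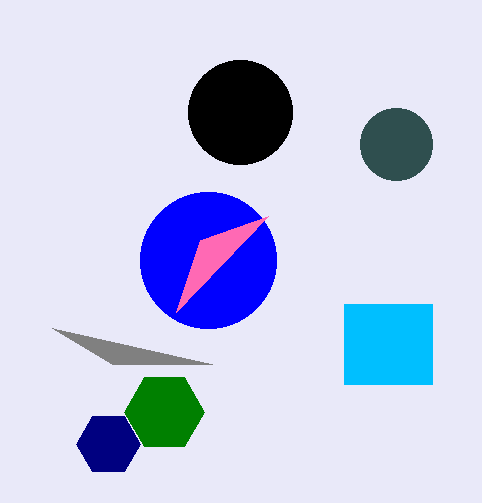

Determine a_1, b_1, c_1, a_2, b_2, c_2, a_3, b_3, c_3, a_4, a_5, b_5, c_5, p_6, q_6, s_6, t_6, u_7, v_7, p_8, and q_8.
a_1 = 208; b_1 = 260; c_1 = 68; a_2 = 164; b_2 = 412; c_2 = 40; a_3 = 240; b_3 = 112; c_3 = 52; a_4 = 108; a_5 = 396; b_5 = 144; c_5 = 36; p_6 = 344; q_6 = 304; s_6 = 432; t_6 = 384; u_7 = 176; v_7 = 312; p_8 = 112; q_8 = 364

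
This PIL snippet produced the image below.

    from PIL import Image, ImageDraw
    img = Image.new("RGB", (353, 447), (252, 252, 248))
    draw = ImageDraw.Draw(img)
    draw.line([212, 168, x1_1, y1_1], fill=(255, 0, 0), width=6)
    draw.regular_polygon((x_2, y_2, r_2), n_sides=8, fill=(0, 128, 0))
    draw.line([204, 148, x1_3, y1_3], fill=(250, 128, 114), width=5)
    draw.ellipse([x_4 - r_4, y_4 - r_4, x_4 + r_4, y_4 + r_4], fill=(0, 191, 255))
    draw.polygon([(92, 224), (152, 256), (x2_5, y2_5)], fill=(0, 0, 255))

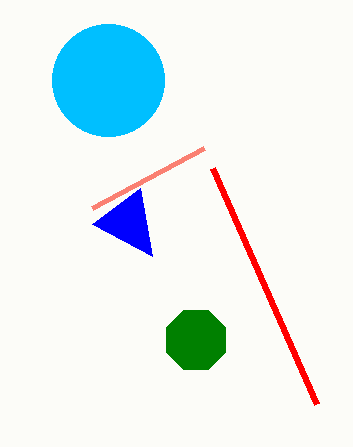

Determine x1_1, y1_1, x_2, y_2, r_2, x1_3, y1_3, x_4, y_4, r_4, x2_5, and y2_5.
x1_1 = 316, y1_1 = 404, x_2 = 196, y_2 = 340, r_2 = 32, x1_3 = 92, y1_3 = 208, x_4 = 108, y_4 = 80, r_4 = 56, x2_5 = 140, y2_5 = 188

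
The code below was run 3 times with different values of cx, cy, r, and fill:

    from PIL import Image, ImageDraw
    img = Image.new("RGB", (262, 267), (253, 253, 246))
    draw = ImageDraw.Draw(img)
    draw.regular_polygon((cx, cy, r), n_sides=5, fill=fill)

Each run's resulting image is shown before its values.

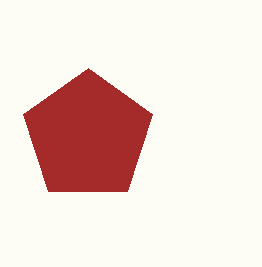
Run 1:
cx = 88; cy = 136; r = 68; fill = 'brown'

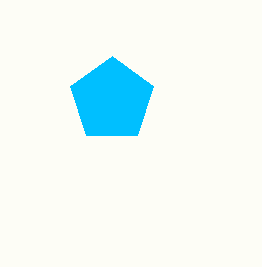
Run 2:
cx = 112; cy = 100; r = 44; fill = 'deepskyblue'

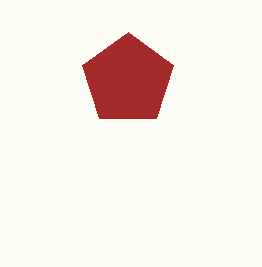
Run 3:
cx = 128, cy = 80, r = 48, fill = 'brown'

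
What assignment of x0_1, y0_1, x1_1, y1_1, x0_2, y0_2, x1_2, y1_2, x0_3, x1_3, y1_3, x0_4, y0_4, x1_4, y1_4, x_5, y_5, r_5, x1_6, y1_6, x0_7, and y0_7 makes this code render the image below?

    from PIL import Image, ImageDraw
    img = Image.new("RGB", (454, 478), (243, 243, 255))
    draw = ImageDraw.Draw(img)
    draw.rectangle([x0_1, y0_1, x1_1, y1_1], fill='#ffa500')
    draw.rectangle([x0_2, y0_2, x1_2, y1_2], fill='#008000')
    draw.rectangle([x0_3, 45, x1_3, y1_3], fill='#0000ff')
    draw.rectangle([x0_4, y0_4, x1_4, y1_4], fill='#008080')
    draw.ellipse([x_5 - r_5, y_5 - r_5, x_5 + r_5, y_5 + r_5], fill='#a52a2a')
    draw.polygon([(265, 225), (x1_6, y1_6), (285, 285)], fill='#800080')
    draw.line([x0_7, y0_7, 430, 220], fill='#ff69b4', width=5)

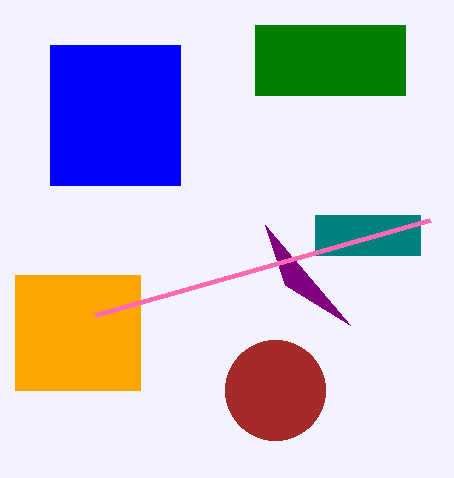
x0_1 = 15
y0_1 = 275
x1_1 = 140
y1_1 = 390
x0_2 = 255
y0_2 = 25
x1_2 = 405
y1_2 = 95
x0_3 = 50
x1_3 = 180
y1_3 = 185
x0_4 = 315
y0_4 = 215
x1_4 = 420
y1_4 = 255
x_5 = 275
y_5 = 390
r_5 = 50
x1_6 = 350
y1_6 = 325
x0_7 = 95
y0_7 = 315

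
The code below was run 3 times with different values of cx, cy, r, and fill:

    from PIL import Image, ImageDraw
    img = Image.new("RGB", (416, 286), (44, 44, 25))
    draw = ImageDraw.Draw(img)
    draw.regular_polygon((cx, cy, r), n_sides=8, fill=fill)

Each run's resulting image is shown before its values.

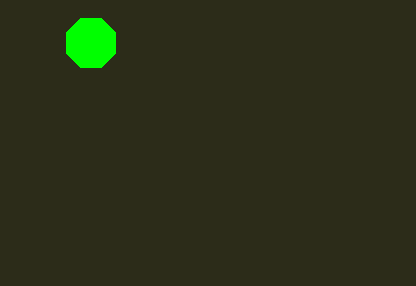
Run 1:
cx = 91; cy = 43; r = 27; fill = 'lime'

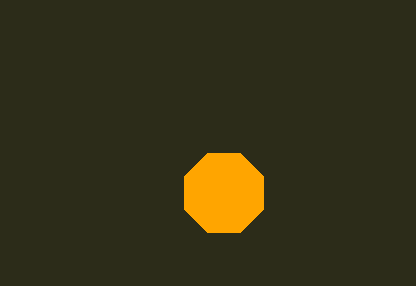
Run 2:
cx = 224, cy = 193, r = 43, fill = 'orange'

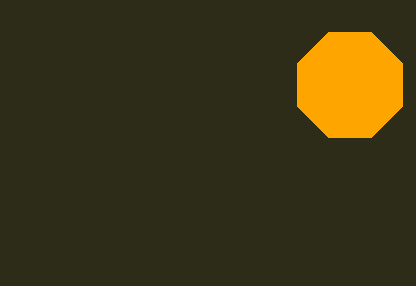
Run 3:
cx = 350, cy = 85, r = 57, fill = 'orange'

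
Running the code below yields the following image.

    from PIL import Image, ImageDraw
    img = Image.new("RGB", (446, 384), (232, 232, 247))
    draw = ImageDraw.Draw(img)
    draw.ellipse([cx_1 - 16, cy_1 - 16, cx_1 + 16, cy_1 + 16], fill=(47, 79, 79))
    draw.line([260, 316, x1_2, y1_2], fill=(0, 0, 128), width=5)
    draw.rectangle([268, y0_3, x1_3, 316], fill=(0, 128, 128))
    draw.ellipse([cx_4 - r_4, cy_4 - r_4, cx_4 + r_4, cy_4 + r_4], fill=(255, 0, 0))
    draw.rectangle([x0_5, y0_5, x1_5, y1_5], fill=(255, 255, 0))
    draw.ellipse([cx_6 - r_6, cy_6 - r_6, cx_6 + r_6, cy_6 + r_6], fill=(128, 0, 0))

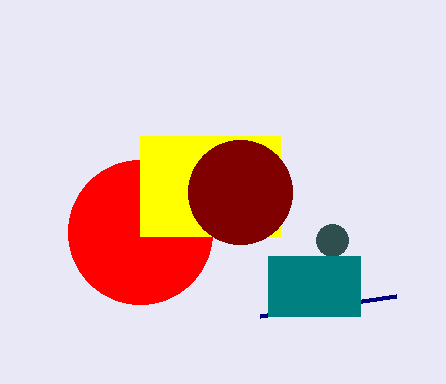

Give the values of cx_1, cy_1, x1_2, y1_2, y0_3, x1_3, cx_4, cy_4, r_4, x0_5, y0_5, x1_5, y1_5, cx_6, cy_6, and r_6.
cx_1 = 332
cy_1 = 240
x1_2 = 396
y1_2 = 296
y0_3 = 256
x1_3 = 360
cx_4 = 140
cy_4 = 232
r_4 = 72
x0_5 = 140
y0_5 = 136
x1_5 = 280
y1_5 = 236
cx_6 = 240
cy_6 = 192
r_6 = 52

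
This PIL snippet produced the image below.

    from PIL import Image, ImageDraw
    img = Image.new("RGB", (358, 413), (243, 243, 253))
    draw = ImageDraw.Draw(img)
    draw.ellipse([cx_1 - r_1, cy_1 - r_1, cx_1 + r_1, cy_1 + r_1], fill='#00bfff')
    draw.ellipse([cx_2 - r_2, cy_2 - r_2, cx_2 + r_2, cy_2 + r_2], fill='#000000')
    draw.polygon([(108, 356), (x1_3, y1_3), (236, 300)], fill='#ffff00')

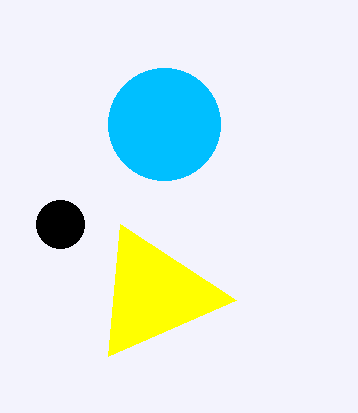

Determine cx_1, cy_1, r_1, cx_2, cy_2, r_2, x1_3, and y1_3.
cx_1 = 164; cy_1 = 124; r_1 = 56; cx_2 = 60; cy_2 = 224; r_2 = 24; x1_3 = 120; y1_3 = 224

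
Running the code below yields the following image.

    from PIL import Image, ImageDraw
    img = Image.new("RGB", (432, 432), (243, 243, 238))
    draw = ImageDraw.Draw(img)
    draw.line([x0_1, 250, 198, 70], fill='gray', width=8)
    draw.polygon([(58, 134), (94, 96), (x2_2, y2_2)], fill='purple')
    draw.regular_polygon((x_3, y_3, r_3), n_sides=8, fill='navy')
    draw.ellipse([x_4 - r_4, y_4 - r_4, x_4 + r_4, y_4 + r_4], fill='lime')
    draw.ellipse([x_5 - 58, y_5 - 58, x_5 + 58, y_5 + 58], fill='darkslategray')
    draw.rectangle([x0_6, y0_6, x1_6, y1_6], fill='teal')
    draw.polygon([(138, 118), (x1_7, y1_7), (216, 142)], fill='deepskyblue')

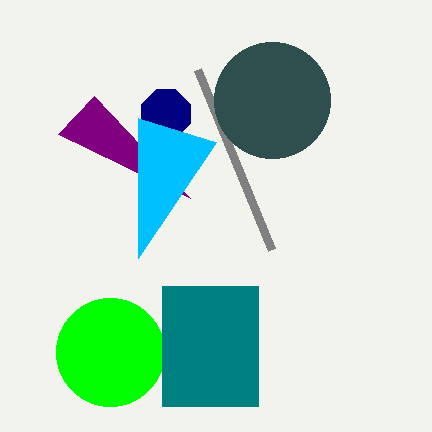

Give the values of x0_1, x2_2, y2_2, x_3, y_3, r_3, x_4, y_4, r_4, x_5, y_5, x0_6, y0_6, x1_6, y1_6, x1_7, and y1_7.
x0_1 = 272; x2_2 = 190; y2_2 = 198; x_3 = 166; y_3 = 114; r_3 = 26; x_4 = 110; y_4 = 352; r_4 = 54; x_5 = 272; y_5 = 100; x0_6 = 162; y0_6 = 286; x1_6 = 258; y1_6 = 406; x1_7 = 138; y1_7 = 258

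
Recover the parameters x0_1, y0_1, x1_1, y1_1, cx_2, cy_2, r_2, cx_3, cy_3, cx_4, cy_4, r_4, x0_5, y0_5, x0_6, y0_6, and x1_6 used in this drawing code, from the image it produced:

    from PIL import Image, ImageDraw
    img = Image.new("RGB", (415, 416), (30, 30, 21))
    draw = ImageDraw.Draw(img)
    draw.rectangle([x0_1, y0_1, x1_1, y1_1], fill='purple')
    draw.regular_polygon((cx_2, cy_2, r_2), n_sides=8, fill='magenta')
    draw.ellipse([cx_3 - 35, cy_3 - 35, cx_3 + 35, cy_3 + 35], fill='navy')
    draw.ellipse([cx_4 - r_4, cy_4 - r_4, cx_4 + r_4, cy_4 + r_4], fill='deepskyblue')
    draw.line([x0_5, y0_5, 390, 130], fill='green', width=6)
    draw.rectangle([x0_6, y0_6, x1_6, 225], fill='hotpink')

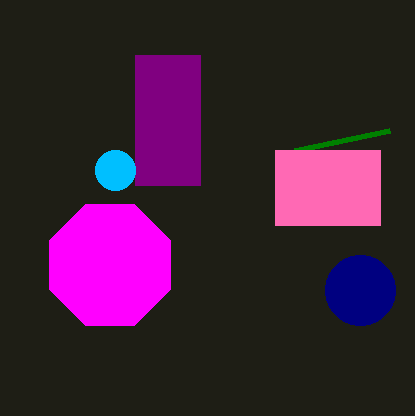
x0_1 = 135
y0_1 = 55
x1_1 = 200
y1_1 = 185
cx_2 = 110
cy_2 = 265
r_2 = 65
cx_3 = 360
cy_3 = 290
cx_4 = 115
cy_4 = 170
r_4 = 20
x0_5 = 295
y0_5 = 150
x0_6 = 275
y0_6 = 150
x1_6 = 380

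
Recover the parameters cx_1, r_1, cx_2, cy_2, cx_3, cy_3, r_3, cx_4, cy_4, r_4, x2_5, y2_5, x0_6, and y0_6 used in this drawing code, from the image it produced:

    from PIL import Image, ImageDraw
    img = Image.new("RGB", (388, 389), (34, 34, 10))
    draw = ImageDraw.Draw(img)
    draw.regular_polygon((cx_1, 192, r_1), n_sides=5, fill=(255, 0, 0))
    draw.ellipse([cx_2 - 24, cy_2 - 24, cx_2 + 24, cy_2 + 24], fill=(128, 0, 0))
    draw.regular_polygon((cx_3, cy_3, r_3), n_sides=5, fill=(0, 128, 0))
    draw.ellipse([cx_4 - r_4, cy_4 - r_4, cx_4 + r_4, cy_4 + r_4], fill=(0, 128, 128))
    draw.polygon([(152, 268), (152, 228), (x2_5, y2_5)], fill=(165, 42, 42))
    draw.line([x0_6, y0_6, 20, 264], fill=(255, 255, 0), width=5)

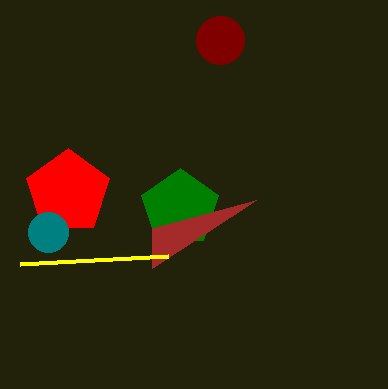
cx_1 = 68; r_1 = 44; cx_2 = 220; cy_2 = 40; cx_3 = 180; cy_3 = 208; r_3 = 40; cx_4 = 48; cy_4 = 232; r_4 = 20; x2_5 = 256; y2_5 = 200; x0_6 = 168; y0_6 = 256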